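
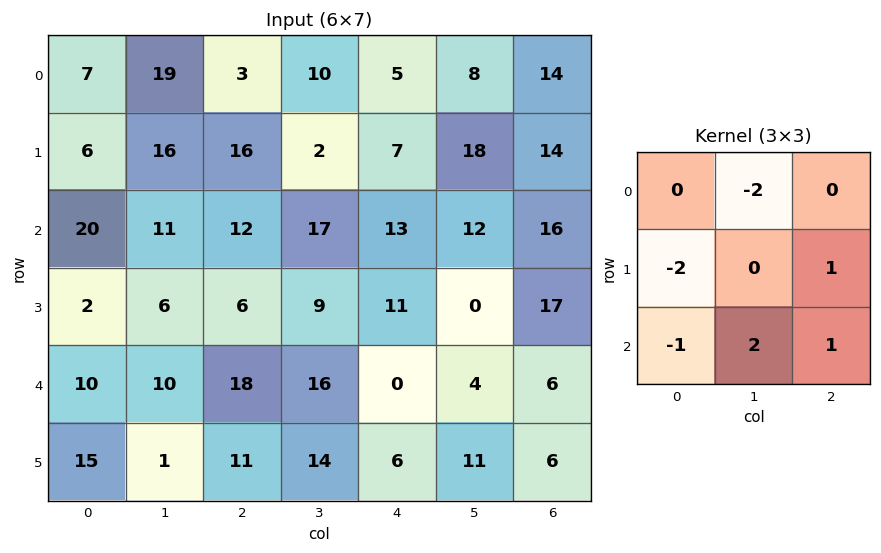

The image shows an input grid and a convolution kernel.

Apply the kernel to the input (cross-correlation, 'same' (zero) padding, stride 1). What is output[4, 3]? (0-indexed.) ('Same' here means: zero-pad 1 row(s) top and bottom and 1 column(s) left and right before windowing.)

-31

The receptive field on the zero-padded input at this output position is [6 9 11 / 18 16 0 / 11 14 6]. Elementwise product with the kernel and sum: 9·-2 + 18·-2 + 0·1 + 11·-1 + 14·2 + 6·1.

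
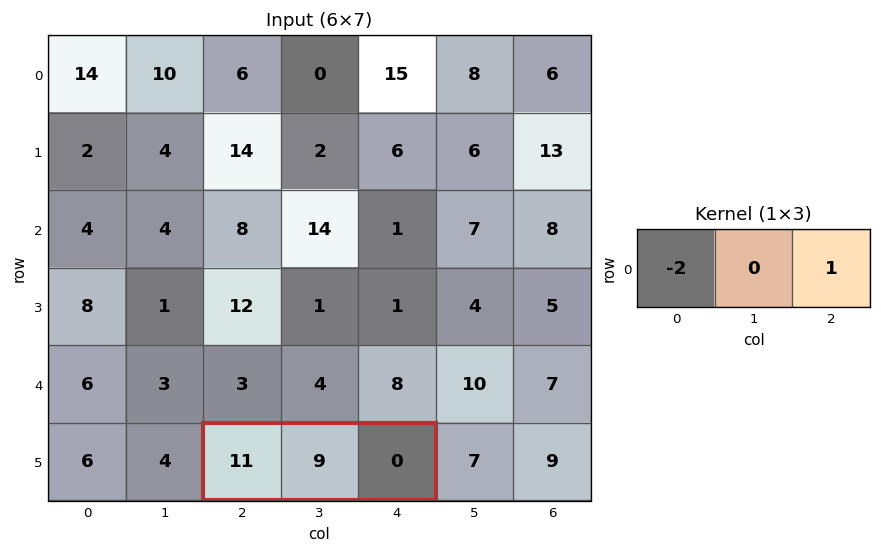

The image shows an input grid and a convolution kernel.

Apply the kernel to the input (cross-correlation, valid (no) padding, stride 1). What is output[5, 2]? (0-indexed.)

The receptive field on the input at this output position is [11 9 0]. Elementwise product with the kernel and sum: 11·-2 + 0·1.

-22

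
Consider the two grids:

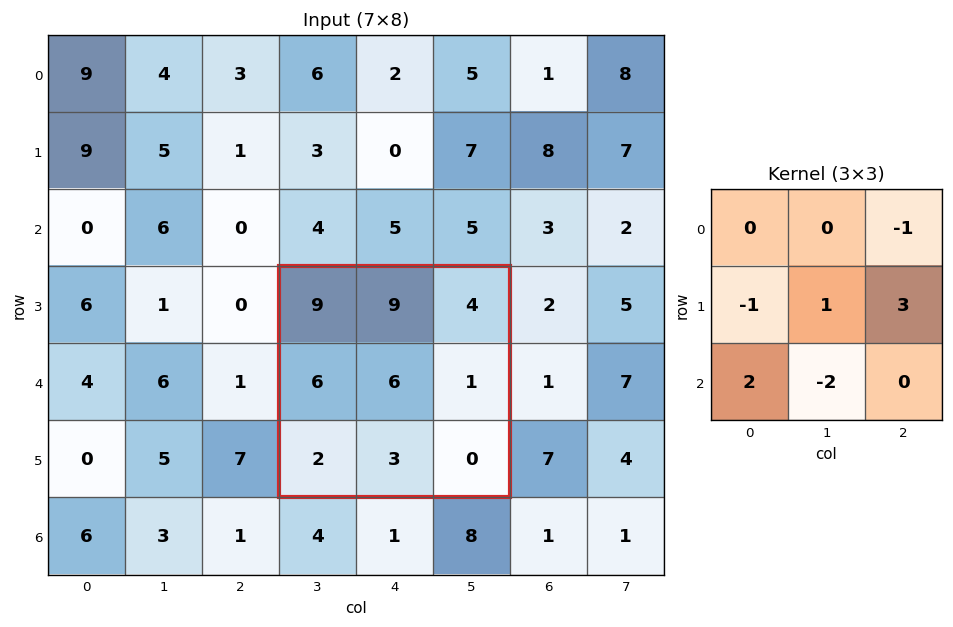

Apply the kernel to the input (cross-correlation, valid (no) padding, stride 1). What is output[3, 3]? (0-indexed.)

The receptive field on the input at this output position is [9 9 4 / 6 6 1 / 2 3 0]. Elementwise product with the kernel and sum: 4·-1 + 6·-1 + 6·1 + 1·3 + 2·2 + 3·-2.

-3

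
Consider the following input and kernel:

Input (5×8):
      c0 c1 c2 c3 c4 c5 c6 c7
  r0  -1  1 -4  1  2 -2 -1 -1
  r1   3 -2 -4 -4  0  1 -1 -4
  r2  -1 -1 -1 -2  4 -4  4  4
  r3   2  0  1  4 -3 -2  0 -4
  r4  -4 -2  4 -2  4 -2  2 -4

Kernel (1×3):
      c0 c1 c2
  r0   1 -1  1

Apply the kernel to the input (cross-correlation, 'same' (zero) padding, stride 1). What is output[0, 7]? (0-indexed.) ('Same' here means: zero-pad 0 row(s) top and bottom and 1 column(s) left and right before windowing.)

0

The receptive field on the zero-padded input at this output position is [-1 -1 0]. Elementwise product with the kernel and sum: -1·1 + -1·-1 + 0·1.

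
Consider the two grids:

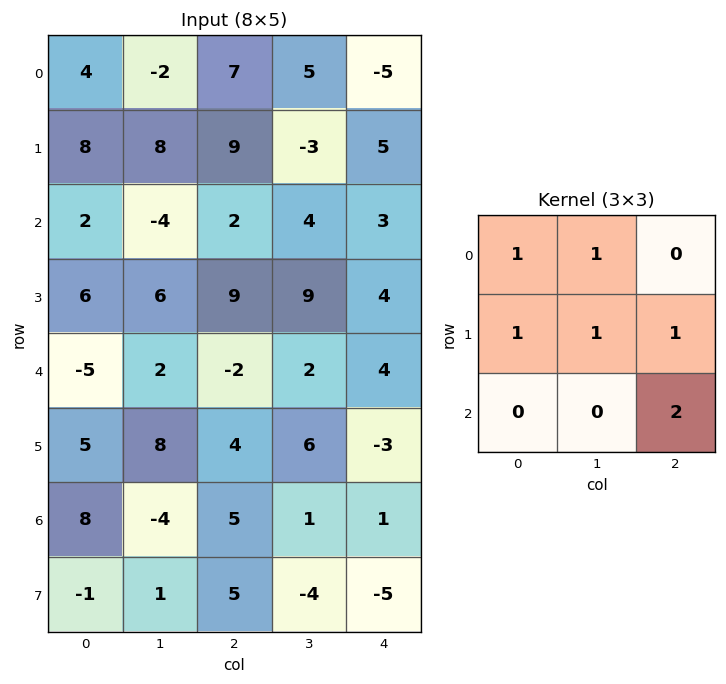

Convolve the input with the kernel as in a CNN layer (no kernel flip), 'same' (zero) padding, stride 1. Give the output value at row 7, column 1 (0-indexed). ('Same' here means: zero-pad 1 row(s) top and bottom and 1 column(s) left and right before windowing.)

9

The receptive field on the zero-padded input at this output position is [8 -4 5 / -1 1 5 / 0 0 0]. Elementwise product with the kernel and sum: 8·1 + -4·1 + -1·1 + 1·1 + 5·1 + 0·2.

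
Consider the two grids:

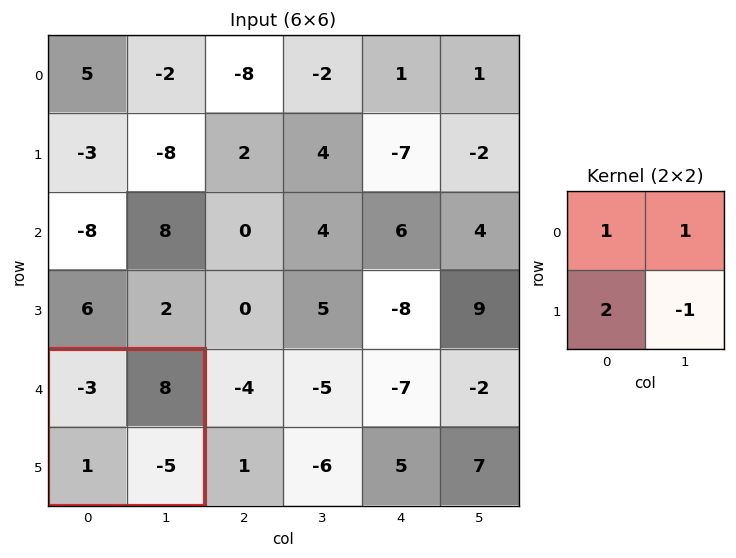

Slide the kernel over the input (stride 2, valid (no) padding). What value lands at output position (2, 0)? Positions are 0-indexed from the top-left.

The receptive field on the input at this output position is [-3 8 / 1 -5]. Elementwise product with the kernel and sum: -3·1 + 8·1 + 1·2 + -5·-1.

12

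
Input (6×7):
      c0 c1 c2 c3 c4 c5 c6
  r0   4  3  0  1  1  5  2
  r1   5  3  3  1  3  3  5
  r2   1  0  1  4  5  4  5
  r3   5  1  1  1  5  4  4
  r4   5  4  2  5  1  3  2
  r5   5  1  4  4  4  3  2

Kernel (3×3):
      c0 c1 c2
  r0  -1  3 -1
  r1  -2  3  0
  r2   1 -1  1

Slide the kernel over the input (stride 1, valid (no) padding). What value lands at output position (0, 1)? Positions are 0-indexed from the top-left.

The receptive field on the input at this output position is [3 0 1 / 3 3 1 / 0 1 4]. Elementwise product with the kernel and sum: 3·-1 + 0·3 + 1·-1 + 3·-2 + 3·3 + 0·1 + 1·-1 + 4·1.

2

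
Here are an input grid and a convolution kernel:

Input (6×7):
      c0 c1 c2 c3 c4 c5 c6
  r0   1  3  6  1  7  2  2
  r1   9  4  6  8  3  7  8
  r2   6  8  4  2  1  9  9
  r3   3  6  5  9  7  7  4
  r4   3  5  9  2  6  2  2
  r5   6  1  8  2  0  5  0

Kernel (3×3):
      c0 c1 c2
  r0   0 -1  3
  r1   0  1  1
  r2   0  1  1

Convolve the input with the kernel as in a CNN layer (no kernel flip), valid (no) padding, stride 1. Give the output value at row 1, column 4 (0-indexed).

The receptive field on the input at this output position is [3 7 8 / 1 9 9 / 7 7 4]. Elementwise product with the kernel and sum: 7·-1 + 8·3 + 9·1 + 9·1 + 7·1 + 4·1.

46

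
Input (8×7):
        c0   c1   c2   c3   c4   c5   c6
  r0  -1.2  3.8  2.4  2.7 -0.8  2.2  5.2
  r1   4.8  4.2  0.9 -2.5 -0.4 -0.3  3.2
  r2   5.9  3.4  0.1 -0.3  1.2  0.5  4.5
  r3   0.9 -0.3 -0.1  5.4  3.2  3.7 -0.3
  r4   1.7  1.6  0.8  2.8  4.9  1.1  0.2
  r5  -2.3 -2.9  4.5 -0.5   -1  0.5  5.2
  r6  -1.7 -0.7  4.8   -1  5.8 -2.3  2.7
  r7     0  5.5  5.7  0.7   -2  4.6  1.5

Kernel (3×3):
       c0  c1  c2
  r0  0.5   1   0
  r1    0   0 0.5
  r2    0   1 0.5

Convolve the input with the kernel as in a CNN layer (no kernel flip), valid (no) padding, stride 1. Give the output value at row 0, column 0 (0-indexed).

7.1

The receptive field on the input at this output position is [-1.2 3.8 2.4 / 4.8 4.2 0.9 / 5.9 3.4 0.1]. Elementwise product with the kernel and sum: -1.2·0.5 + 3.8·1 + 0.9·0.5 + 3.4·1 + 0.1·0.5.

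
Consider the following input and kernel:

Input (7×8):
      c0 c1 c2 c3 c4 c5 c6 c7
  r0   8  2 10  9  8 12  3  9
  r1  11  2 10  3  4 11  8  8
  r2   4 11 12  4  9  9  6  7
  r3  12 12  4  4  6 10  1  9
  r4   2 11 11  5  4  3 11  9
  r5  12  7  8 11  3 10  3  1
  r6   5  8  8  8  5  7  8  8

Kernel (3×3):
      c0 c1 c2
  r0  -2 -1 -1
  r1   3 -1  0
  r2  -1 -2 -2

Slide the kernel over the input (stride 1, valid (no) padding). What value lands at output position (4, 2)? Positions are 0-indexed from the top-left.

The receptive field on the input at this output position is [11 5 4 / 8 11 3 / 8 8 5]. Elementwise product with the kernel and sum: 11·-2 + 5·-1 + 4·-1 + 8·3 + 11·-1 + 8·-1 + 8·-2 + 5·-2.

-52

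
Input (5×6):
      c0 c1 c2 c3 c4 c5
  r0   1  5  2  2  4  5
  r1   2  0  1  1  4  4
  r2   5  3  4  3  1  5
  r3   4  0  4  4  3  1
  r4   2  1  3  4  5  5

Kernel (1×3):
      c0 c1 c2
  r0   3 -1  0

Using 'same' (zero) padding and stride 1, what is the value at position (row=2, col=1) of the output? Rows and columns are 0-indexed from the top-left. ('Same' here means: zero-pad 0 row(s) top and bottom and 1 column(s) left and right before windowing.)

12

The receptive field on the zero-padded input at this output position is [5 3 4]. Elementwise product with the kernel and sum: 5·3 + 3·-1.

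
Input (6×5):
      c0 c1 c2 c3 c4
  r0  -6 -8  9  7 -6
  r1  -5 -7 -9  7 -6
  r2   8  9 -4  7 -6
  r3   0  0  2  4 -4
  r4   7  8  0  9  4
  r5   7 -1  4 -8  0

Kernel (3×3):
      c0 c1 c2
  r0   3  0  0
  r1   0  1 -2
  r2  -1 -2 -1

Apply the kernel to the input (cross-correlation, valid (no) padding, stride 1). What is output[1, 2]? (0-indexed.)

The receptive field on the input at this output position is [-9 7 -6 / -4 7 -6 / 2 4 -4]. Elementwise product with the kernel and sum: -9·3 + 7·1 + -6·-2 + 2·-1 + 4·-2 + -4·-1.

-14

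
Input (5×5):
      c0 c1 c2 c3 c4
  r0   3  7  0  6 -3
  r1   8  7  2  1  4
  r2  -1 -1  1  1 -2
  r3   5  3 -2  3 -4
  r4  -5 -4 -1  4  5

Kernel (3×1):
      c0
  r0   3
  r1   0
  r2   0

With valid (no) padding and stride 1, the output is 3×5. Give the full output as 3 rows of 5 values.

Output[0,0]: The receptive field on the input at this output position is [3 / 8 / -1]. Elementwise product with the kernel and sum: 3·3.
Output[0,1]: The receptive field on the input at this output position is [7 / 7 / -1]. Elementwise product with the kernel and sum: 7·3.

9 21 0 18 -9
24 21 6 3 12
-3 -3 3 3 -6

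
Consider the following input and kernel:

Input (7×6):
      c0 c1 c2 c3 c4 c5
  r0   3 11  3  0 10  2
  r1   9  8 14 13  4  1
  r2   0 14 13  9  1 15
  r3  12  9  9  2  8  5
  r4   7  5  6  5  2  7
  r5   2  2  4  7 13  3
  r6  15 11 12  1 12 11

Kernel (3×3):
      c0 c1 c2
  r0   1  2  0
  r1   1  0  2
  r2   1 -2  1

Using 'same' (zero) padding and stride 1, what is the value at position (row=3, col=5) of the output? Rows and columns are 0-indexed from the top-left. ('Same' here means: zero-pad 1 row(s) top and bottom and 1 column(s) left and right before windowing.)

The receptive field on the zero-padded input at this output position is [1 15 0 / 8 5 0 / 2 7 0]. Elementwise product with the kernel and sum: 1·1 + 15·2 + 8·1 + 0·2 + 2·1 + 7·-2 + 0·1.

27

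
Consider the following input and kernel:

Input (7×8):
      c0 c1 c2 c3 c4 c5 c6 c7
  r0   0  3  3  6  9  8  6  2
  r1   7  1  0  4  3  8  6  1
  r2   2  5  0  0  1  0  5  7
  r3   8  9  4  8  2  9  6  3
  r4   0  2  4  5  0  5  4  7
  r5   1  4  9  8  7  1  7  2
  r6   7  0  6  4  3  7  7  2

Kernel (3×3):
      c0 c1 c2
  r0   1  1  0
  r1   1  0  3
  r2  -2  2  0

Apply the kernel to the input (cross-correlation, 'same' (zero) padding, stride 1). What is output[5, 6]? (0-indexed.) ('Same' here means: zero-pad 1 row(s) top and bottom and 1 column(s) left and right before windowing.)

The receptive field on the zero-padded input at this output position is [5 4 7 / 1 7 2 / 7 7 2]. Elementwise product with the kernel and sum: 5·1 + 4·1 + 1·1 + 2·3 + 7·-2 + 7·2.

16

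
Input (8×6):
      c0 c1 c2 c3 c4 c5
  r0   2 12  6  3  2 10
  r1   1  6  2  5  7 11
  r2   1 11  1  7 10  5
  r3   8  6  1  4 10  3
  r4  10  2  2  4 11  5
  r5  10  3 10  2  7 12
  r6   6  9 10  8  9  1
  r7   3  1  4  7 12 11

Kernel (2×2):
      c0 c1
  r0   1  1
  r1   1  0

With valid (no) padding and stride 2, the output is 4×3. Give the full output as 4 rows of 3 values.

15 11 19
20 9 25
22 16 23
18 22 22

Output[0,0]: The receptive field on the input at this output position is [2 12 / 1 6]. Elementwise product with the kernel and sum: 2·1 + 12·1 + 1·1.
Output[0,1]: The receptive field on the input at this output position is [6 3 / 2 5]. Elementwise product with the kernel and sum: 6·1 + 3·1 + 2·1.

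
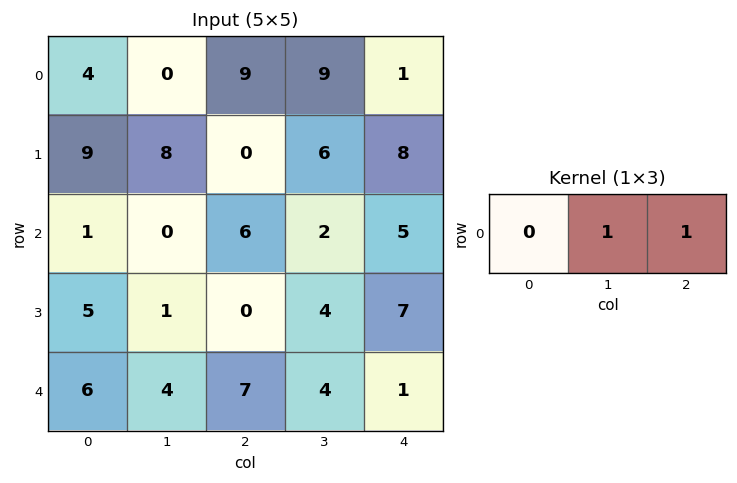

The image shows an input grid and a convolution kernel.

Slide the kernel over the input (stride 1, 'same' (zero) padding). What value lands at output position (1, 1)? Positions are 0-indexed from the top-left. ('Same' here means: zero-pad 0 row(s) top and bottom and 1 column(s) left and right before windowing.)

The receptive field on the zero-padded input at this output position is [9 8 0]. Elementwise product with the kernel and sum: 8·1 + 0·1.

8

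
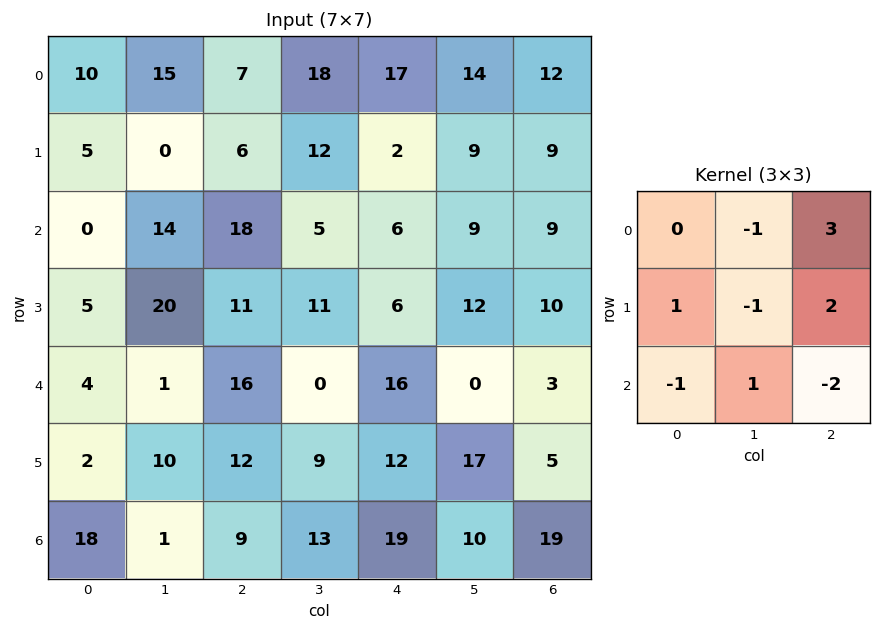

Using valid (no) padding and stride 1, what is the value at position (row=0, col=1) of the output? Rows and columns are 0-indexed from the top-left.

59

The receptive field on the input at this output position is [15 7 18 / 0 6 12 / 14 18 5]. Elementwise product with the kernel and sum: 7·-1 + 18·3 + 0·1 + 6·-1 + 12·2 + 14·-1 + 18·1 + 5·-2.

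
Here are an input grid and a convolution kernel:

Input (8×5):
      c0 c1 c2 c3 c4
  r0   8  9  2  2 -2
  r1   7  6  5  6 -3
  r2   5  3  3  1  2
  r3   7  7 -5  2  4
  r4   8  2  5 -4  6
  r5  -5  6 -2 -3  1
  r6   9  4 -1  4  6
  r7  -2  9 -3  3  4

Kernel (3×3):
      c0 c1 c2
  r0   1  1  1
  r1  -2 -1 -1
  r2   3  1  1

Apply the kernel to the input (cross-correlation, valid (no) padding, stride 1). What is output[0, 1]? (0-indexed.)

The receptive field on the input at this output position is [9 2 2 / 6 5 6 / 3 3 1]. Elementwise product with the kernel and sum: 9·1 + 2·1 + 2·1 + 6·-2 + 5·-1 + 6·-1 + 3·3 + 3·1 + 1·1.

3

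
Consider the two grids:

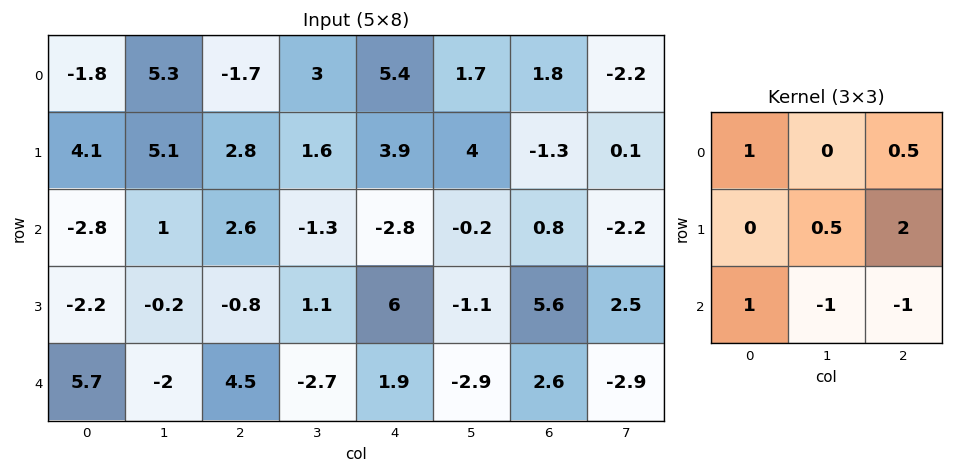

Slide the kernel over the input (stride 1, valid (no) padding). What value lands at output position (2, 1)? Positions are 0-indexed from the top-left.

-1.65

The receptive field on the input at this output position is [1 2.6 -1.3 / -0.2 -0.8 1.1 / -2 4.5 -2.7]. Elementwise product with the kernel and sum: 1·1 + -1.3·0.5 + -0.8·0.5 + 1.1·2 + -2·1 + 4.5·-1 + -2.7·-1.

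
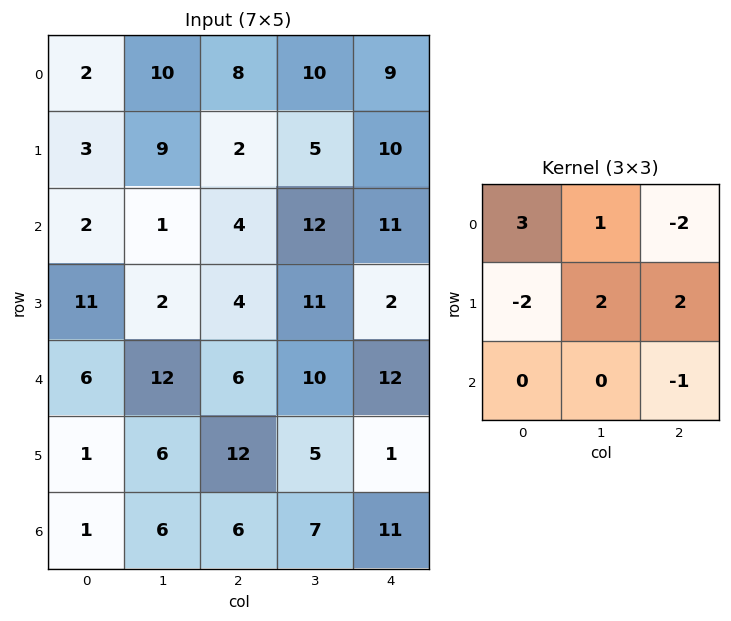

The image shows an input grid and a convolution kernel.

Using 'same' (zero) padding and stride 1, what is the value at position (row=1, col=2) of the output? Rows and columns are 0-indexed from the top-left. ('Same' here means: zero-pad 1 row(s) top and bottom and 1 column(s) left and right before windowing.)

2

The receptive field on the zero-padded input at this output position is [10 8 10 / 9 2 5 / 1 4 12]. Elementwise product with the kernel and sum: 10·3 + 8·1 + 10·-2 + 9·-2 + 2·2 + 5·2 + 12·-1.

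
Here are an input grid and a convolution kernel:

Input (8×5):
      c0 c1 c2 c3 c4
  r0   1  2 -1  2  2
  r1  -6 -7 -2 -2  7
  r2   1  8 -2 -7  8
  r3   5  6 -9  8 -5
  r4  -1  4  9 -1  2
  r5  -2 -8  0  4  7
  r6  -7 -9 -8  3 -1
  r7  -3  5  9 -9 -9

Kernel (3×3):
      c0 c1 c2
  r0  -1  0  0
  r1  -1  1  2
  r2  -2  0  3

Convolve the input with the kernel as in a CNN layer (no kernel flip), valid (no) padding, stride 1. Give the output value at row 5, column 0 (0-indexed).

17

The receptive field on the input at this output position is [-2 -8 0 / -7 -9 -8 / -3 5 9]. Elementwise product with the kernel and sum: -2·-1 + -7·-1 + -9·1 + -8·2 + -3·-2 + 9·3.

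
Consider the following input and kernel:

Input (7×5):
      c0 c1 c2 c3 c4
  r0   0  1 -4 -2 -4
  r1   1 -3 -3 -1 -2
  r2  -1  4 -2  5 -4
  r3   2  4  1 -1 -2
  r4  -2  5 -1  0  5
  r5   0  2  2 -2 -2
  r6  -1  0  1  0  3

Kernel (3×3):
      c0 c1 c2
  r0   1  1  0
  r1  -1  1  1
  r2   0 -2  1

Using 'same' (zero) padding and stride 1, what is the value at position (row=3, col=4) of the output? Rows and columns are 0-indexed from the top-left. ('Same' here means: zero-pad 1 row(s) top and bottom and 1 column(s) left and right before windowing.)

-10

The receptive field on the zero-padded input at this output position is [5 -4 0 / -1 -2 0 / 0 5 0]. Elementwise product with the kernel and sum: 5·1 + -4·1 + -1·-1 + -2·1 + 0·1 + 5·-2 + 0·1.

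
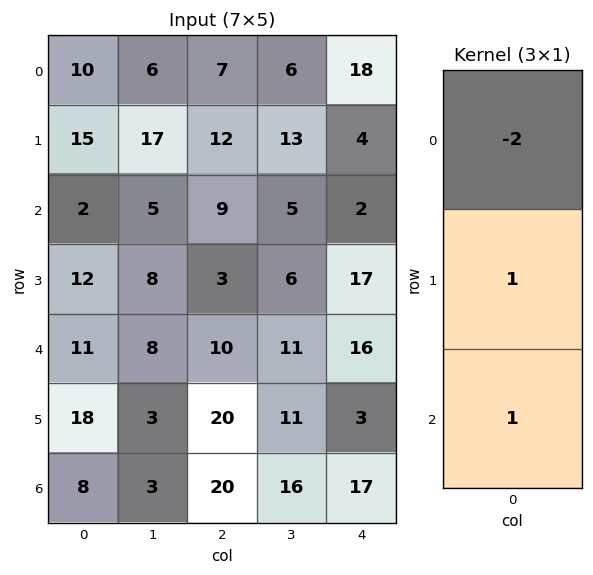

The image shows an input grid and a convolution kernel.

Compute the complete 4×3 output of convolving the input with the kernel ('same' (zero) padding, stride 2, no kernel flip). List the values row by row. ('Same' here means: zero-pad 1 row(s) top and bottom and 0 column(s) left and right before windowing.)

Output[0,0]: The receptive field on the zero-padded input at this output position is [0 / 10 / 15]. Elementwise product with the kernel and sum: 0·-2 + 10·1 + 15·1.
Output[0,1]: The receptive field on the zero-padded input at this output position is [0 / 7 / 12]. Elementwise product with the kernel and sum: 0·-2 + 7·1 + 12·1.

25 19 22
-16 -12 11
5 24 -15
-28 -20 11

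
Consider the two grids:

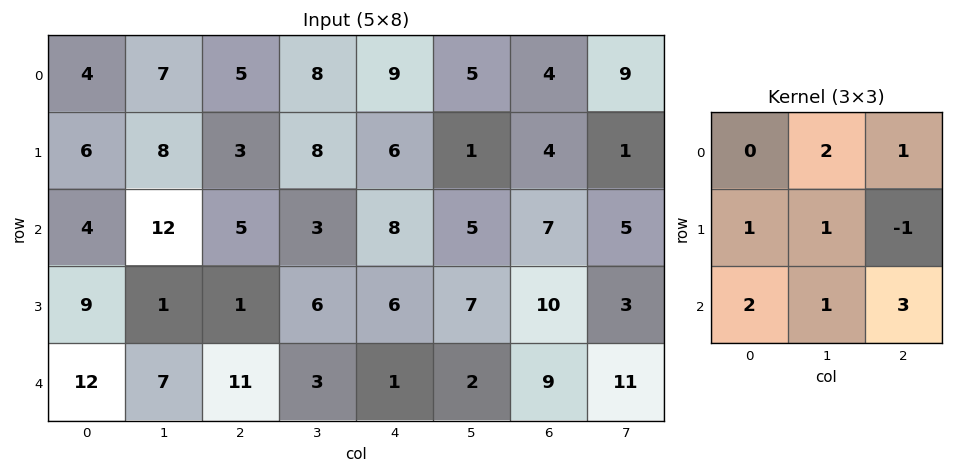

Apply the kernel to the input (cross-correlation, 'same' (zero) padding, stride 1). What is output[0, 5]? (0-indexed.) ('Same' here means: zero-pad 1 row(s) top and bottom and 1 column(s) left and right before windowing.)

The receptive field on the zero-padded input at this output position is [0 0 0 / 9 5 4 / 6 1 4]. Elementwise product with the kernel and sum: 0·2 + 0·1 + 9·1 + 5·1 + 4·-1 + 6·2 + 1·1 + 4·3.

35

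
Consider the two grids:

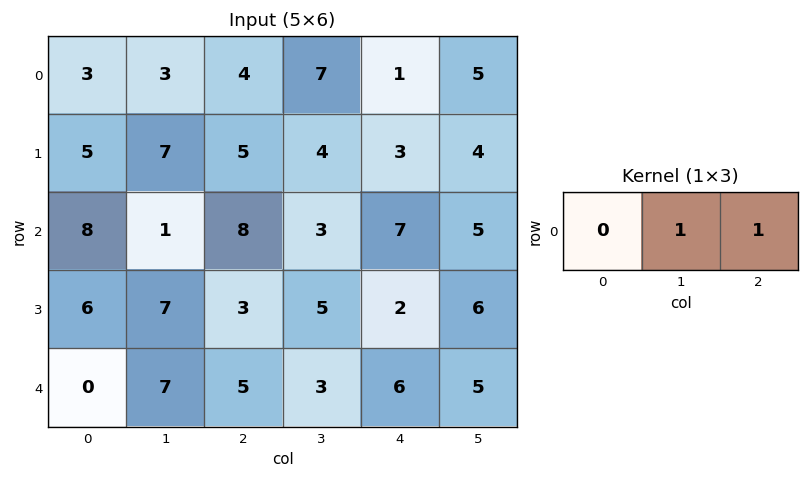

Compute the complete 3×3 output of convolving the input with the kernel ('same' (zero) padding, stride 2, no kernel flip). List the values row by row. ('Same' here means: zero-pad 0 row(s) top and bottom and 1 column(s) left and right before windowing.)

Output[0,0]: The receptive field on the zero-padded input at this output position is [0 3 3]. Elementwise product with the kernel and sum: 3·1 + 3·1.

6 11 6
9 11 12
7 8 11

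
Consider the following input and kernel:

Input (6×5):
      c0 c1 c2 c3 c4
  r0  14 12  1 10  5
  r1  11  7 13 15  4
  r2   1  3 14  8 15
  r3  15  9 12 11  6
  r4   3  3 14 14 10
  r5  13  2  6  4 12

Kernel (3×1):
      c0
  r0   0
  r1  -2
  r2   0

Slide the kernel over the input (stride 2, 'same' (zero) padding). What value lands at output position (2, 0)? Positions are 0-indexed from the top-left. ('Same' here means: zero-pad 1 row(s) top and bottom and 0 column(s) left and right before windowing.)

The receptive field on the zero-padded input at this output position is [15 / 3 / 13]. Elementwise product with the kernel and sum: 3·-2.

-6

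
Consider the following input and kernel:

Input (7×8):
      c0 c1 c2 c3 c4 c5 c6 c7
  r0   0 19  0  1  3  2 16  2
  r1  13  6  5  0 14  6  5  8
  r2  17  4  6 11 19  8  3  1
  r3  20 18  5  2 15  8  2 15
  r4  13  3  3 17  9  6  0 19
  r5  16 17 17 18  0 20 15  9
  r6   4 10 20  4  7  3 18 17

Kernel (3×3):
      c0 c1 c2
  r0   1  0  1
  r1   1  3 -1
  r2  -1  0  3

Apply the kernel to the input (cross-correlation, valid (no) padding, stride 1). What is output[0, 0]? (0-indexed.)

27

The receptive field on the input at this output position is [0 19 0 / 13 6 5 / 17 4 6]. Elementwise product with the kernel and sum: 0·1 + 0·1 + 13·1 + 6·3 + 5·-1 + 17·-1 + 6·3.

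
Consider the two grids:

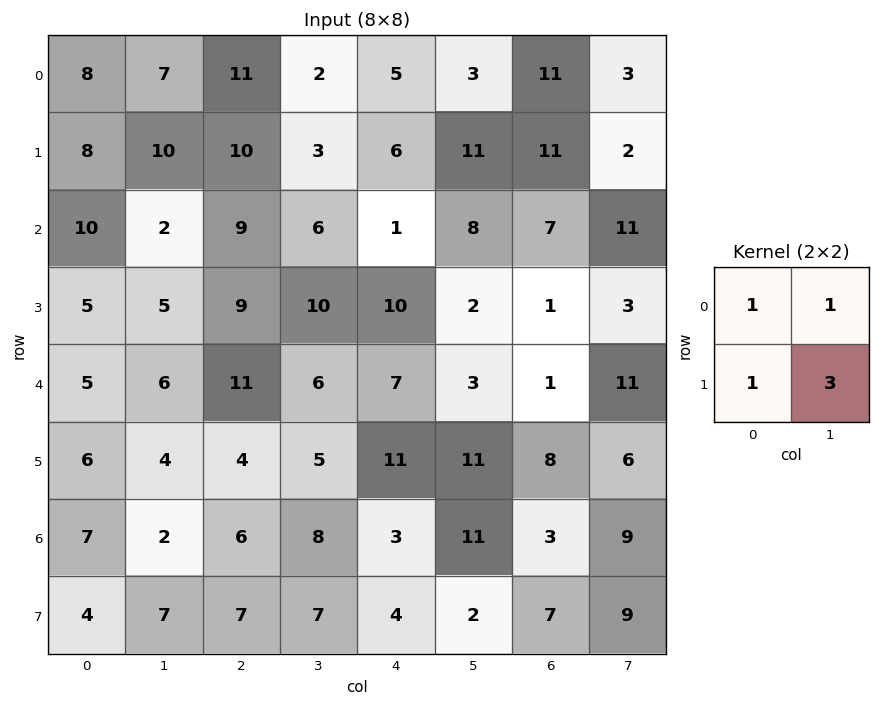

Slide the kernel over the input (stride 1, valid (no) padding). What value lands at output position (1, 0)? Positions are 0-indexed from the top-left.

The receptive field on the input at this output position is [8 10 / 10 2]. Elementwise product with the kernel and sum: 8·1 + 10·1 + 10·1 + 2·3.

34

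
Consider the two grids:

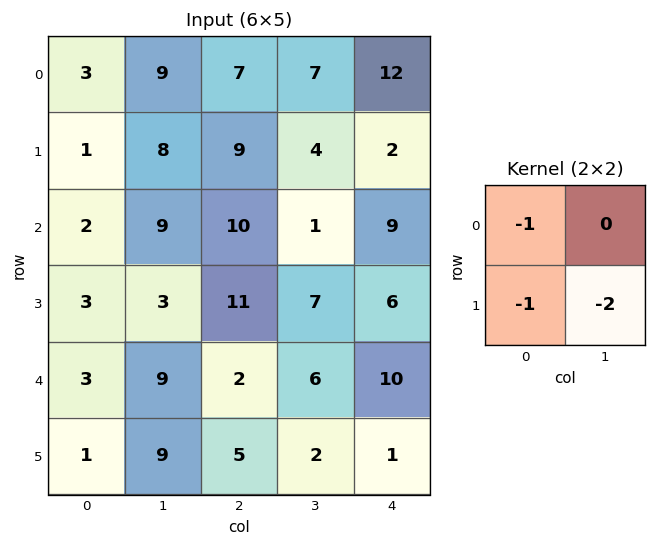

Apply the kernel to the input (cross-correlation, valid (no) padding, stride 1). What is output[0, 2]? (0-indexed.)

-24

The receptive field on the input at this output position is [7 7 / 9 4]. Elementwise product with the kernel and sum: 7·-1 + 9·-1 + 4·-2.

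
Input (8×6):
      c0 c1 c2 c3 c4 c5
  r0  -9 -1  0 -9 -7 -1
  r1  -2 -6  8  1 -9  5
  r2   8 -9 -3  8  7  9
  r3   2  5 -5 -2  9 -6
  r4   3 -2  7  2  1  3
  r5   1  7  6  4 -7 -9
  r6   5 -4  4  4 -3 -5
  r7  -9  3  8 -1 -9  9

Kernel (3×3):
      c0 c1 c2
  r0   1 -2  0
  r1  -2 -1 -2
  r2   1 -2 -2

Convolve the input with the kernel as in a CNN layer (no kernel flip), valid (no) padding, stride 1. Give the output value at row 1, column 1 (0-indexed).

The receptive field on the input at this output position is [-6 8 1 / -9 -3 8 / 5 -5 -2]. Elementwise product with the kernel and sum: -6·1 + 8·-2 + -9·-2 + -3·-1 + 8·-2 + 5·1 + -5·-2 + -2·-2.

2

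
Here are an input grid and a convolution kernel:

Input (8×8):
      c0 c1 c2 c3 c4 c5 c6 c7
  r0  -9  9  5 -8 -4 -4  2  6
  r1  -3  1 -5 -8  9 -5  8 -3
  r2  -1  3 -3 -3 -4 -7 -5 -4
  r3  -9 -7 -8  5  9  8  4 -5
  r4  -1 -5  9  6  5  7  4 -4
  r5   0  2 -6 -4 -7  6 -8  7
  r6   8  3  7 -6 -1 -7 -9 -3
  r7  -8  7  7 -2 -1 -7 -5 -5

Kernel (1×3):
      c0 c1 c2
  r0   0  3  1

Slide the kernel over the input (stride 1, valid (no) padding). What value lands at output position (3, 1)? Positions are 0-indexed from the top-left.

-19

The receptive field on the input at this output position is [-7 -8 5]. Elementwise product with the kernel and sum: -8·3 + 5·1.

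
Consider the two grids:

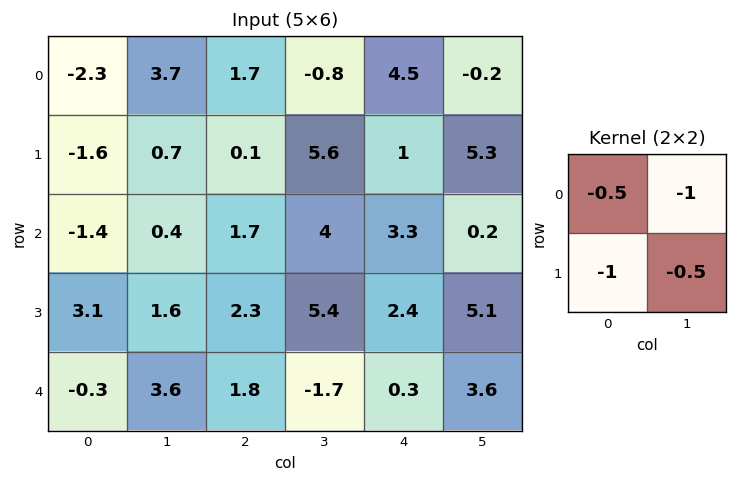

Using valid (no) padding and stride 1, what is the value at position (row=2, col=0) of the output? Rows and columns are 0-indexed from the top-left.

The receptive field on the input at this output position is [-1.4 0.4 / 3.1 1.6]. Elementwise product with the kernel and sum: -1.4·-0.5 + 0.4·-1 + 3.1·-1 + 1.6·-0.5.

-3.6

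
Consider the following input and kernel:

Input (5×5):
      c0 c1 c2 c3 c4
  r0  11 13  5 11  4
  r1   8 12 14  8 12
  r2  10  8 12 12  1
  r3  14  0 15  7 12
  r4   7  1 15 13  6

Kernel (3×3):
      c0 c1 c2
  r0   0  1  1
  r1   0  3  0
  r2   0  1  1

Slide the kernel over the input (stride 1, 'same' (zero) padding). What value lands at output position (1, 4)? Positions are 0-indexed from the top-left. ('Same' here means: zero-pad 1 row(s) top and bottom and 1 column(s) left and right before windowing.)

41

The receptive field on the zero-padded input at this output position is [11 4 0 / 8 12 0 / 12 1 0]. Elementwise product with the kernel and sum: 4·1 + 0·1 + 12·3 + 1·1 + 0·1.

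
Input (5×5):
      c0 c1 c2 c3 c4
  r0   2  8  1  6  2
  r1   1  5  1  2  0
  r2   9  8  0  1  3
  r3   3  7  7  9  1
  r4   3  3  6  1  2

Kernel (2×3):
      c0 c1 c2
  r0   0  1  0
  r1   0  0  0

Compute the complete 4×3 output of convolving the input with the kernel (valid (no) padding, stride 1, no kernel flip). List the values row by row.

8 1 6
5 1 2
8 0 1
7 7 9

Output[0,0]: The receptive field on the input at this output position is [2 8 1 / 1 5 1]. Elementwise product with the kernel and sum: 8·1.
Output[0,1]: The receptive field on the input at this output position is [8 1 6 / 5 1 2]. Elementwise product with the kernel and sum: 1·1.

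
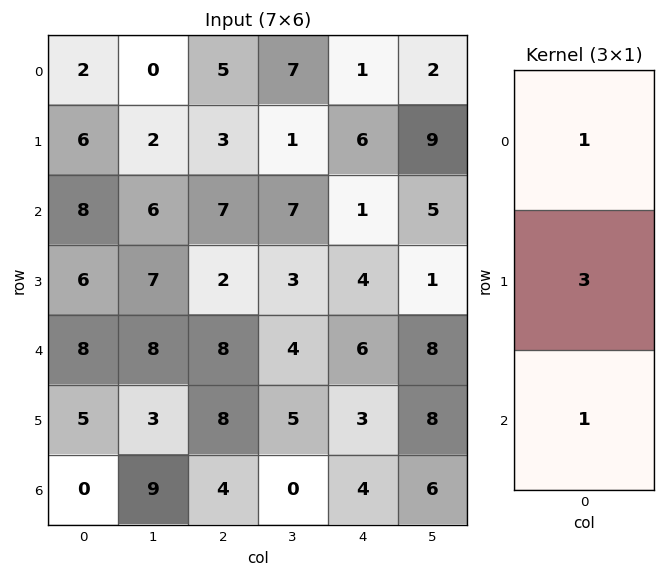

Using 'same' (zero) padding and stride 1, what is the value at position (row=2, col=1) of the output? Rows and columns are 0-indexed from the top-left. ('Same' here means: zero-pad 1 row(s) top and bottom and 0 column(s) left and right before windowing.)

27

The receptive field on the zero-padded input at this output position is [2 / 6 / 7]. Elementwise product with the kernel and sum: 2·1 + 6·3 + 7·1.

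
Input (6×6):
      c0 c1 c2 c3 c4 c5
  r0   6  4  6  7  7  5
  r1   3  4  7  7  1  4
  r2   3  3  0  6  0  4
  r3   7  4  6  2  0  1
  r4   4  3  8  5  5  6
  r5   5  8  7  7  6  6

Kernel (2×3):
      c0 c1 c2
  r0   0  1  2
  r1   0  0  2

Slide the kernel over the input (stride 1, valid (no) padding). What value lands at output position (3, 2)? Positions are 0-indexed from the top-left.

12

The receptive field on the input at this output position is [6 2 0 / 8 5 5]. Elementwise product with the kernel and sum: 2·1 + 0·2 + 5·2.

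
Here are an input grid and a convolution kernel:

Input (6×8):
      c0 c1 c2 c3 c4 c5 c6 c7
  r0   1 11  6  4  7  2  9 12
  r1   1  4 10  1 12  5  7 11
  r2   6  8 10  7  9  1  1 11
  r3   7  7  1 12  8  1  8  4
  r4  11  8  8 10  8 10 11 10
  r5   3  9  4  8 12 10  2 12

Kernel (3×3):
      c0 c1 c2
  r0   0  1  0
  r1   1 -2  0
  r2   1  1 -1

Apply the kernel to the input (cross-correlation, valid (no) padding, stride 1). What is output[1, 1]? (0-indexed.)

The receptive field on the input at this output position is [4 10 1 / 8 10 7 / 7 1 12]. Elementwise product with the kernel and sum: 10·1 + 8·1 + 10·-2 + 7·1 + 1·1 + 12·-1.

-6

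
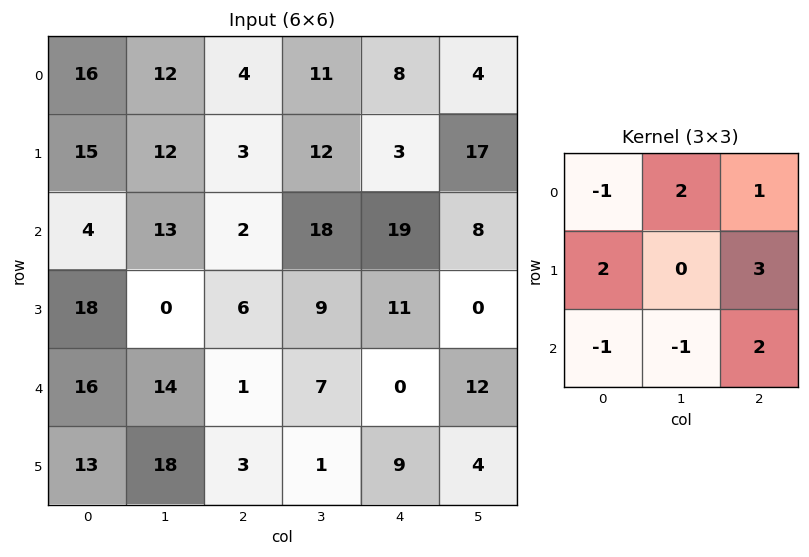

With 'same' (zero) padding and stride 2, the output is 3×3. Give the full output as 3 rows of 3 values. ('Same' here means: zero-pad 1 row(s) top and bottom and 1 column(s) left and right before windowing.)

Output[0,0]: The receptive field on the zero-padded input at this output position is [0 0 0 / 0 16 12 / 0 15 12]. Elementwise product with the kernel and sum: 0·-1 + 0·2 + 0·1 + 0·2 + 12·3 + 0·-1 + 15·-1 + 12·2.

45 66 53
63 98 51
101 51 61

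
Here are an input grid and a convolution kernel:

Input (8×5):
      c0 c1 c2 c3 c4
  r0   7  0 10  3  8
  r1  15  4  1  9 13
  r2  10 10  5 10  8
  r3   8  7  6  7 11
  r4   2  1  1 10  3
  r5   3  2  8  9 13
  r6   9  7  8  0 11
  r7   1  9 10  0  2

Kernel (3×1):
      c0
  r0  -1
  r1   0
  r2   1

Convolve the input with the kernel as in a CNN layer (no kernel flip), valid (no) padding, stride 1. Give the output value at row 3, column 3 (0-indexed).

The receptive field on the input at this output position is [7 / 10 / 9]. Elementwise product with the kernel and sum: 7·-1 + 9·1.

2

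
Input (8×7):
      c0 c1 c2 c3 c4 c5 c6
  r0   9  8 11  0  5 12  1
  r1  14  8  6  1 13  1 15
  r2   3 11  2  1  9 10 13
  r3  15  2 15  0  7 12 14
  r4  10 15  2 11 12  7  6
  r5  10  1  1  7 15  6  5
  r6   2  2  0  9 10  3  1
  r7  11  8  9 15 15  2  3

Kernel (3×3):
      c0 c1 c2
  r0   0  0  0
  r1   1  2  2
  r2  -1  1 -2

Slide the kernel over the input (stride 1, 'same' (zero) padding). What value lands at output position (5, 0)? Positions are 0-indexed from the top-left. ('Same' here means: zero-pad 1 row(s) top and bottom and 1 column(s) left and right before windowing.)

The receptive field on the zero-padded input at this output position is [0 10 15 / 0 10 1 / 0 2 2]. Elementwise product with the kernel and sum: 0·1 + 10·2 + 1·2 + 0·-1 + 2·1 + 2·-2.

20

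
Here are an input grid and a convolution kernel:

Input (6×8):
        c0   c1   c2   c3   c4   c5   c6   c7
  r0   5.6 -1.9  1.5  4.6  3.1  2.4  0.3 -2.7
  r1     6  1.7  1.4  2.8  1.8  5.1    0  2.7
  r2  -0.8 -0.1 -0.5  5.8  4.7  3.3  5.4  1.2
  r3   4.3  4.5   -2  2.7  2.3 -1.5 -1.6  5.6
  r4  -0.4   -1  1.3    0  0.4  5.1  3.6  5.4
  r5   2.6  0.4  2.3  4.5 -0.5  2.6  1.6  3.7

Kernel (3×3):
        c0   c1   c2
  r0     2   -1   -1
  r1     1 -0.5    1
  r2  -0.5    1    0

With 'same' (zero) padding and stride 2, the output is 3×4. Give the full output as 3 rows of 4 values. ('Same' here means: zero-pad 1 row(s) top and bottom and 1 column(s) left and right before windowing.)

Output[0,0]: The receptive field on the zero-padded input at this output position is [0 0 0 / 0 5.6 -1.9 / 0 6 1.7]. Elementwise product with the kernel and sum: 0·2 + 0·-1 + 0·-1 + 0·1 + 5.6·-0.5 + -1.9·1 + 0·-0.5 + 6·1.
Output[0,1]: The receptive field on the zero-padded input at this output position is [0 0 0 / -1.9 1.5 4.6 / 1.7 1.4 2.8]. Elementwise product with the kernel and sum: 0·2 + 0·-1 + 0·-1 + -1.9·1 + 1.5·-0.5 + 4.6·1 + 1.7·-0.5 + 1.4·1.

1.3 2.5 5.85 -3
-3.1 0.9 6.4 8.45
-7 8.75 6.75 2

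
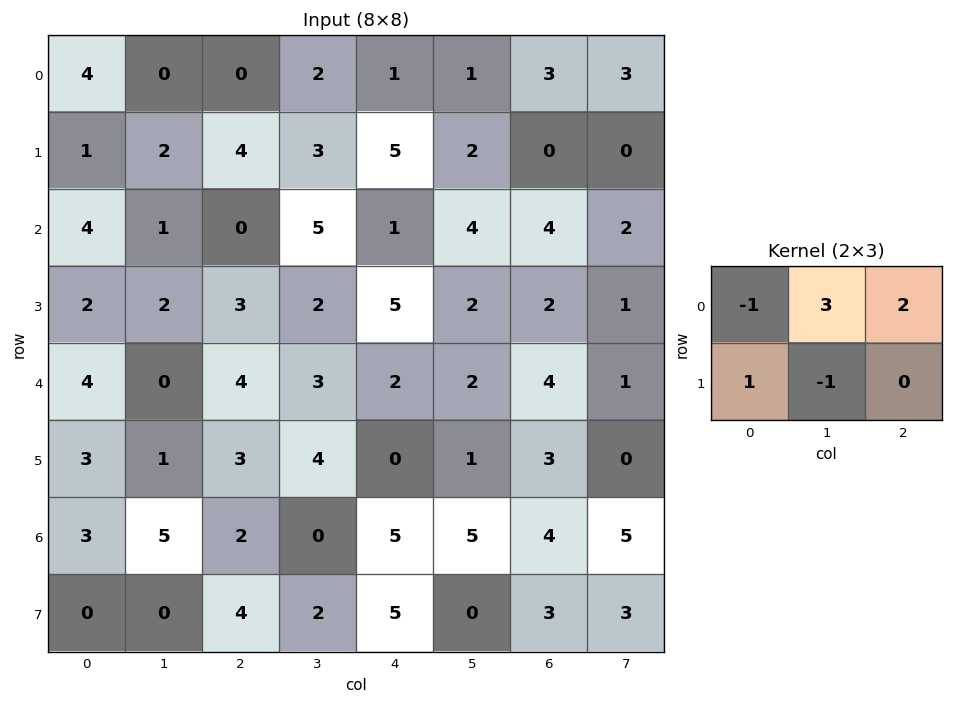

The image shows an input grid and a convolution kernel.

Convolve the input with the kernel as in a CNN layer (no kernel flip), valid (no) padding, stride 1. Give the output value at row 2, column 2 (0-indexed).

The receptive field on the input at this output position is [0 5 1 / 3 2 5]. Elementwise product with the kernel and sum: 0·-1 + 5·3 + 1·2 + 3·1 + 2·-1.

18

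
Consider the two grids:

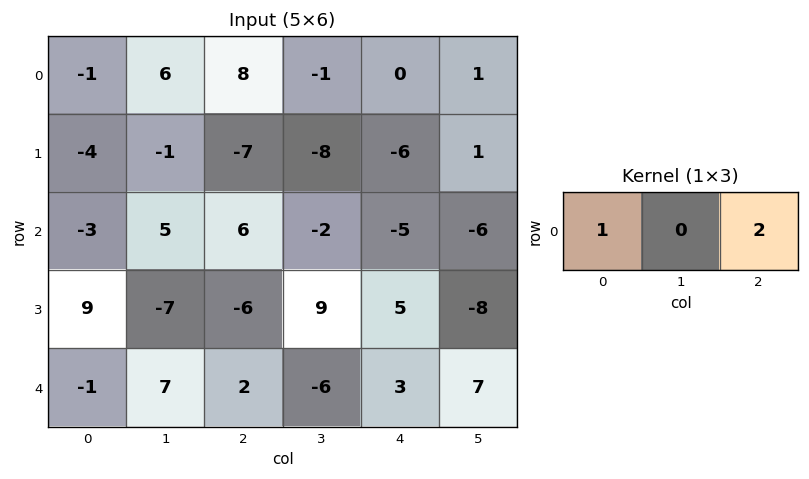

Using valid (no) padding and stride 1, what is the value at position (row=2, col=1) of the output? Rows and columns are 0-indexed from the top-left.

1

The receptive field on the input at this output position is [5 6 -2]. Elementwise product with the kernel and sum: 5·1 + -2·2.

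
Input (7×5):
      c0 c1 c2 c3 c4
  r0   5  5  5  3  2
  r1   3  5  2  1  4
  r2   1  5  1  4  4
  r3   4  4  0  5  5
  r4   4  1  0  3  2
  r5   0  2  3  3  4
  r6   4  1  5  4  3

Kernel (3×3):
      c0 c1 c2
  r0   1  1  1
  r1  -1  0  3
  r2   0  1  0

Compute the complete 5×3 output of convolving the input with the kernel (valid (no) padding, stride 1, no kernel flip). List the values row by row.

Output[0,0]: The receptive field on the input at this output position is [5 5 5 / 3 5 2 / 1 5 1]. Elementwise product with the kernel and sum: 5·1 + 5·1 + 5·1 + 3·-1 + 2·3 + 5·1.
Output[0,1]: The receptive field on the input at this output position is [5 5 3 / 5 2 1 / 5 1 4]. Elementwise product with the kernel and sum: 5·1 + 5·1 + 3·1 + 5·-1 + 1·3 + 1·1.

23 12 24
16 15 23
4 21 27
6 20 19
15 16 18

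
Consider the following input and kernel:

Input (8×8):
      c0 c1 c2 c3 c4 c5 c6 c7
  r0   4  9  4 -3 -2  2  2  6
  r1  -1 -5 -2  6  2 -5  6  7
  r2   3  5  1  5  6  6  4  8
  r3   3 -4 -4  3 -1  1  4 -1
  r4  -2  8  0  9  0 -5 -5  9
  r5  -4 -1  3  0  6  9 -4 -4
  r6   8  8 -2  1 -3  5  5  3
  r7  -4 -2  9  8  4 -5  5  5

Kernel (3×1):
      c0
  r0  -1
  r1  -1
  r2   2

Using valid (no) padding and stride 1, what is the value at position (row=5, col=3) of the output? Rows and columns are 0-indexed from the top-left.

15

The receptive field on the input at this output position is [0 / 1 / 8]. Elementwise product with the kernel and sum: 0·-1 + 1·-1 + 8·2.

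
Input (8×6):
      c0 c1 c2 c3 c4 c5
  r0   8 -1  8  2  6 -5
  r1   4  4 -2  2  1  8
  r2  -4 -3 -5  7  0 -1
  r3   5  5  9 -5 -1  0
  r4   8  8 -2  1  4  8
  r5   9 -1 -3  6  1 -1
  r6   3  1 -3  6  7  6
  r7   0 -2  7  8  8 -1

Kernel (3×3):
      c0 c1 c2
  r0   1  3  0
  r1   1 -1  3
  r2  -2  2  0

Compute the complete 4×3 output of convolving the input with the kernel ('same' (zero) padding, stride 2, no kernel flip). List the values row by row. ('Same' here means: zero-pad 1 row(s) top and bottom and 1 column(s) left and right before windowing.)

Output[0,0]: The receptive field on the zero-padded input at this output position is [0 0 0 / 0 8 -1 / 0 4 4]. Elementwise product with the kernel and sum: 0·1 + 0·3 + 0·1 + 8·-1 + -1·3 + 0·-2 + 4·2.
Output[0,1]: The receptive field on the zero-padded input at this output position is [0 0 0 / -1 8 2 / 4 -2 2]. Elementwise product with the kernel and sum: 0·1 + 0·3 + -1·1 + 8·-1 + 2·3 + 4·-2 + -2·2.

-3 -15 -21
17 29 17
49 41 3
27 30 26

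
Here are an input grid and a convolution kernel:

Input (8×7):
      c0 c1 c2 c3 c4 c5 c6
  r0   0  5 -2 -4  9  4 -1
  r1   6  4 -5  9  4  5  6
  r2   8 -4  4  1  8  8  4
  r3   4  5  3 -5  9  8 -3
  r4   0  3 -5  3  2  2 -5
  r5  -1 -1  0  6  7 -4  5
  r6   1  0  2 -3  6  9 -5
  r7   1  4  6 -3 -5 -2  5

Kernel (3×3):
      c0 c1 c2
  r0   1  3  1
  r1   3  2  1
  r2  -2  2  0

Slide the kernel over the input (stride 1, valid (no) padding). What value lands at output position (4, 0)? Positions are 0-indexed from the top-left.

-3

The receptive field on the input at this output position is [0 3 -5 / -1 -1 0 / 1 0 2]. Elementwise product with the kernel and sum: 0·1 + 3·3 + -5·1 + -1·3 + -1·2 + 0·1 + 1·-2 + 0·2.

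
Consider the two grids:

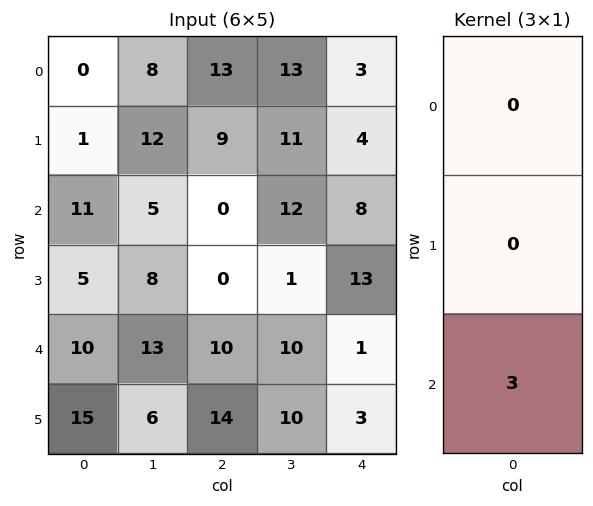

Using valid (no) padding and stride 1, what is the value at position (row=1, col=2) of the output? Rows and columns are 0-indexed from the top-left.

0

The receptive field on the input at this output position is [9 / 0 / 0]. Elementwise product with the kernel and sum: 0·3.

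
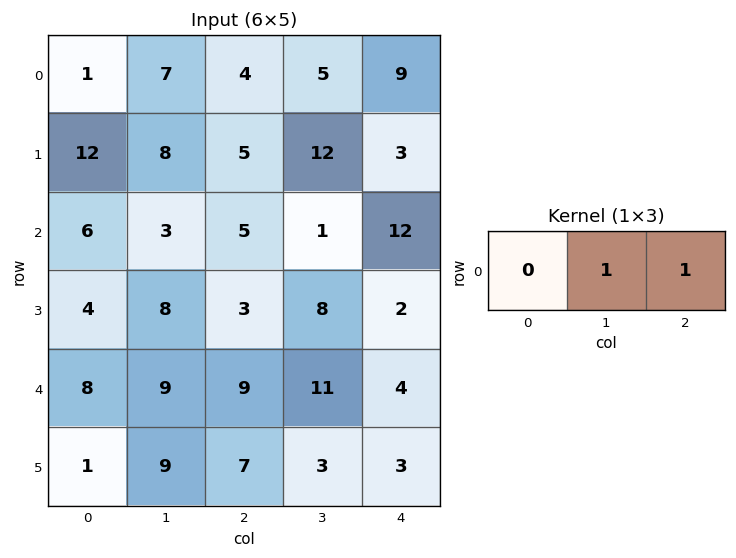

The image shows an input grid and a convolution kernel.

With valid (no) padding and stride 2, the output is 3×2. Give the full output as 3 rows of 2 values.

11 14
8 13
18 15

Output[0,0]: The receptive field on the input at this output position is [1 7 4]. Elementwise product with the kernel and sum: 7·1 + 4·1.
Output[0,1]: The receptive field on the input at this output position is [4 5 9]. Elementwise product with the kernel and sum: 5·1 + 9·1.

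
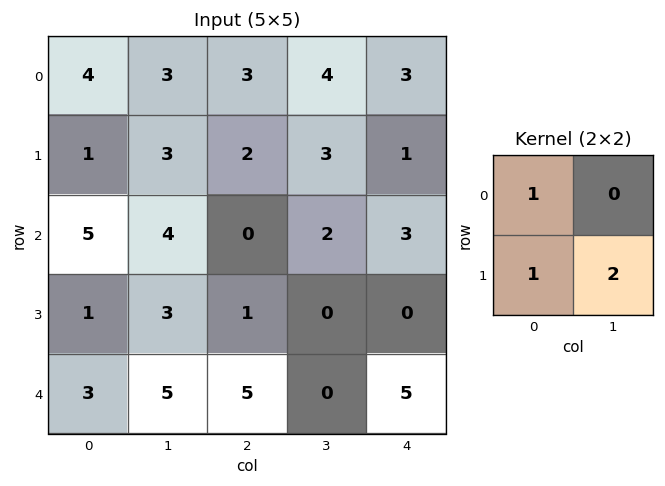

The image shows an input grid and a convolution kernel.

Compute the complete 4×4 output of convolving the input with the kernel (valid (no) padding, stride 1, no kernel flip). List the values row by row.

Output[0,0]: The receptive field on the input at this output position is [4 3 / 1 3]. Elementwise product with the kernel and sum: 4·1 + 1·1 + 3·2.

11 10 11 9
14 7 6 11
12 9 1 2
14 18 6 10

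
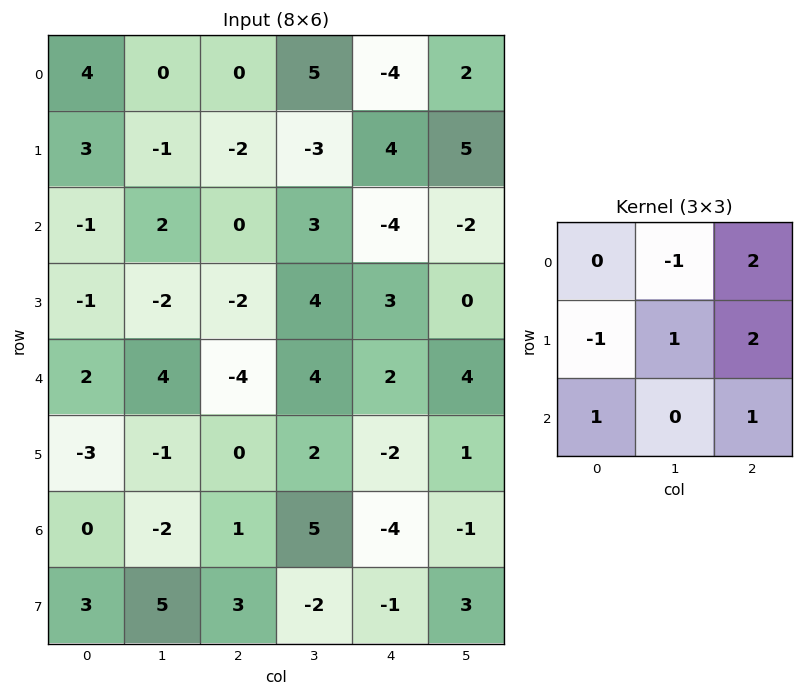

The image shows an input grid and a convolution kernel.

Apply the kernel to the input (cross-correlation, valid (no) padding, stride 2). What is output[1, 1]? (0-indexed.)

The receptive field on the input at this output position is [0 3 -4 / -2 4 3 / -4 4 2]. Elementwise product with the kernel and sum: 3·-1 + -4·2 + -2·-1 + 4·1 + 3·2 + -4·1 + 2·1.

-1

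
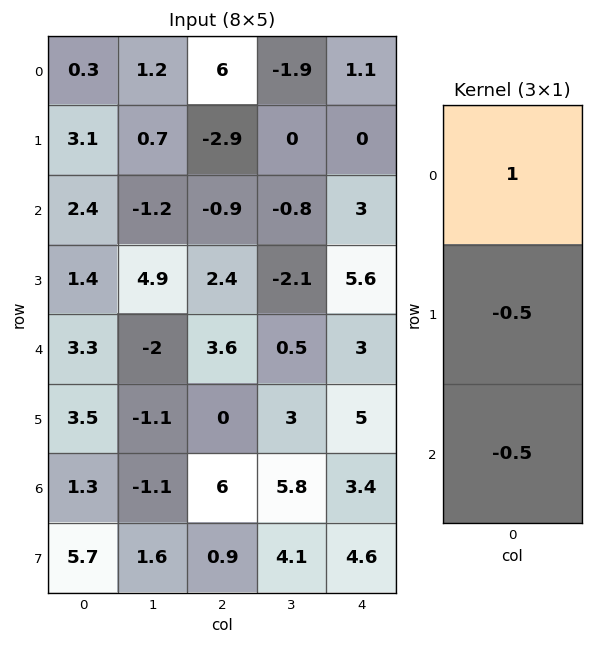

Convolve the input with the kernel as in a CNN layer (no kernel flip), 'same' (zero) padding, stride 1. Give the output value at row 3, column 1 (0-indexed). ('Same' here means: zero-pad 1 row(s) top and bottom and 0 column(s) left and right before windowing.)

The receptive field on the zero-padded input at this output position is [-1.2 / 4.9 / -2]. Elementwise product with the kernel and sum: -1.2·1 + 4.9·-0.5 + -2·-0.5.

-2.65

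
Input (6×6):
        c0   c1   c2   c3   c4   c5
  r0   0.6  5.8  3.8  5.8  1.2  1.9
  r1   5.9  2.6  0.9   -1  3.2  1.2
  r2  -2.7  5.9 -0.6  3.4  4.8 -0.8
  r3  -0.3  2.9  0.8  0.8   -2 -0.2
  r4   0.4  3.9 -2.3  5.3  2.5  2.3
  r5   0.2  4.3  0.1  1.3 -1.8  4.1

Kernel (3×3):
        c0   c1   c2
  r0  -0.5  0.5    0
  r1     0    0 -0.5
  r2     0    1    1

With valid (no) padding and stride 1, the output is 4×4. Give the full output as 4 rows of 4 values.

7.45 2.3 7.6 1.1
2.35 -0.95 -4.55 0.3
5.5 -0.65 10.8 5.6
7.15 -2.3 -1.75 -0.25

Output[0,0]: The receptive field on the input at this output position is [0.6 5.8 3.8 / 5.9 2.6 0.9 / -2.7 5.9 -0.6]. Elementwise product with the kernel and sum: 0.6·-0.5 + 5.8·0.5 + 0.9·-0.5 + 5.9·1 + -0.6·1.
Output[0,1]: The receptive field on the input at this output position is [5.8 3.8 5.8 / 2.6 0.9 -1 / 5.9 -0.6 3.4]. Elementwise product with the kernel and sum: 5.8·-0.5 + 3.8·0.5 + -1·-0.5 + -0.6·1 + 3.4·1.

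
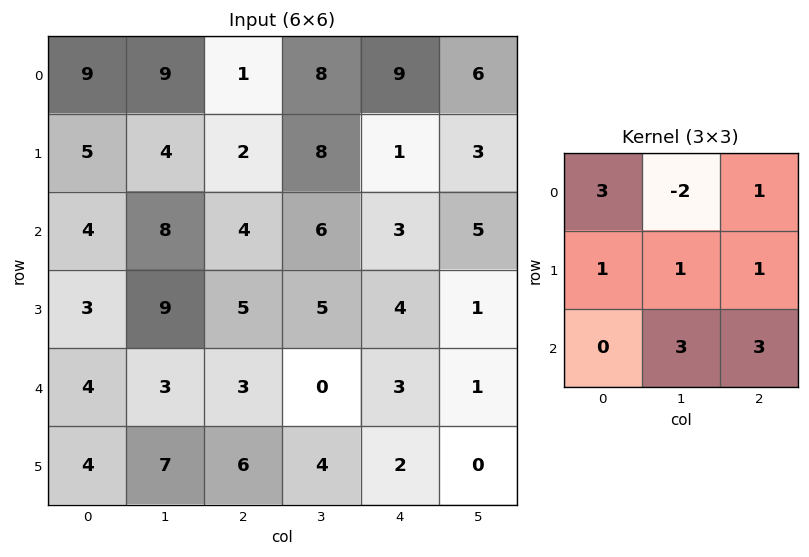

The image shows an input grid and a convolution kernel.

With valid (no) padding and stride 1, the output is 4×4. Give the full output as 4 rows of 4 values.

57 77 34 48
67 64 31 54
35 50 26 39
45 58 33 18

Output[0,0]: The receptive field on the input at this output position is [9 9 1 / 5 4 2 / 4 8 4]. Elementwise product with the kernel and sum: 9·3 + 9·-2 + 1·1 + 5·1 + 4·1 + 2·1 + 8·3 + 4·3.
Output[0,1]: The receptive field on the input at this output position is [9 1 8 / 4 2 8 / 8 4 6]. Elementwise product with the kernel and sum: 9·3 + 1·-2 + 8·1 + 4·1 + 2·1 + 8·1 + 4·3 + 6·3.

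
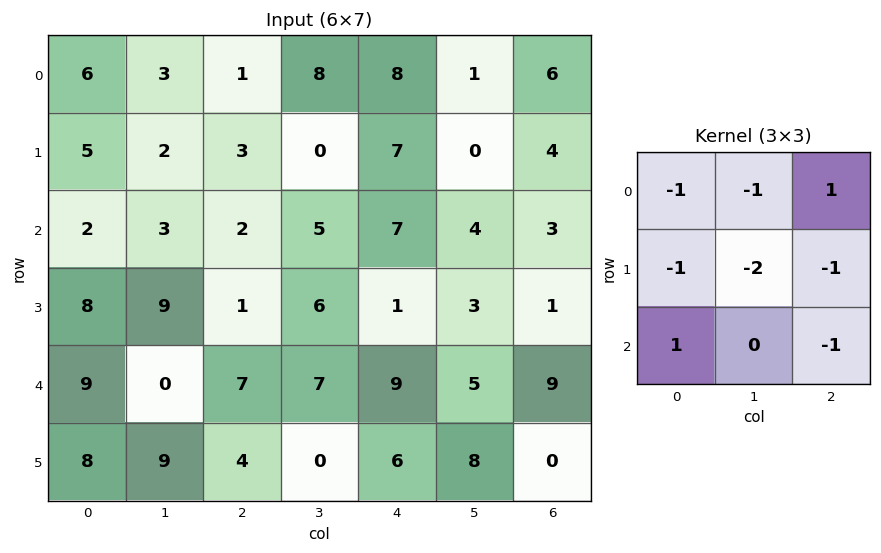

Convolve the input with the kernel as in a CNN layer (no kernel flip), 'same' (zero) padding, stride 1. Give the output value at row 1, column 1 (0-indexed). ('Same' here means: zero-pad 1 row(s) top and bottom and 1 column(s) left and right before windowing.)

The receptive field on the zero-padded input at this output position is [6 3 1 / 5 2 3 / 2 3 2]. Elementwise product with the kernel and sum: 6·-1 + 3·-1 + 1·1 + 5·-1 + 2·-2 + 3·-1 + 2·1 + 2·-1.

-20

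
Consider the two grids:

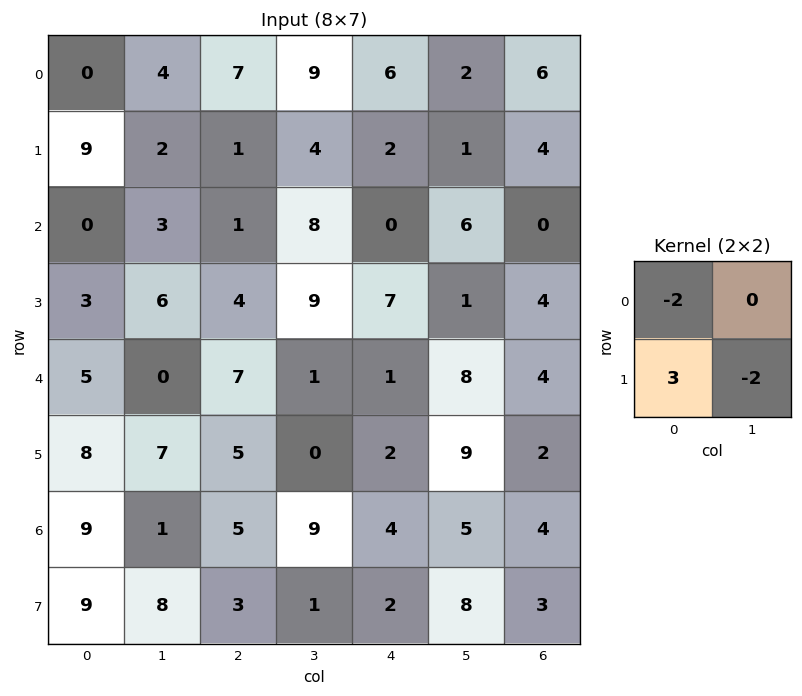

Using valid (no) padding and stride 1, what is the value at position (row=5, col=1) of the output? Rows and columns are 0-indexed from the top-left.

-21

The receptive field on the input at this output position is [7 5 / 1 5]. Elementwise product with the kernel and sum: 7·-2 + 1·3 + 5·-2.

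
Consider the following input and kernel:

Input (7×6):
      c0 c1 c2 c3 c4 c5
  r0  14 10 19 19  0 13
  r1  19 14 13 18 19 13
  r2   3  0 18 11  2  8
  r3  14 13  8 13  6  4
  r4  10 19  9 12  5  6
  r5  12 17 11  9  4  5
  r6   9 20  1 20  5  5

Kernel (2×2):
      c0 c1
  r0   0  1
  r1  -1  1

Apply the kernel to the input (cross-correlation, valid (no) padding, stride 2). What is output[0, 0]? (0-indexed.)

5

The receptive field on the input at this output position is [14 10 / 19 14]. Elementwise product with the kernel and sum: 10·1 + 19·-1 + 14·1.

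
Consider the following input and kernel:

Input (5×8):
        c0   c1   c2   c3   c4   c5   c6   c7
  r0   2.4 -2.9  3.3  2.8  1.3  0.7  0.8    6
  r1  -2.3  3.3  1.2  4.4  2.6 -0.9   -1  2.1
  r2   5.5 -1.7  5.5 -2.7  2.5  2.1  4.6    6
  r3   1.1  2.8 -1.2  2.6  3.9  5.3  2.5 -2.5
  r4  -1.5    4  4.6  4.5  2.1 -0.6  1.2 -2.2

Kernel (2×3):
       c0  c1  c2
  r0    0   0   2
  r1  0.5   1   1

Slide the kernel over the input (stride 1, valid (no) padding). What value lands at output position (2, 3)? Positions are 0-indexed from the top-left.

The receptive field on the input at this output position is [-2.7 2.5 2.1 / 2.6 3.9 5.3]. Elementwise product with the kernel and sum: 2.1·2 + 2.6·0.5 + 3.9·1 + 5.3·1.

14.7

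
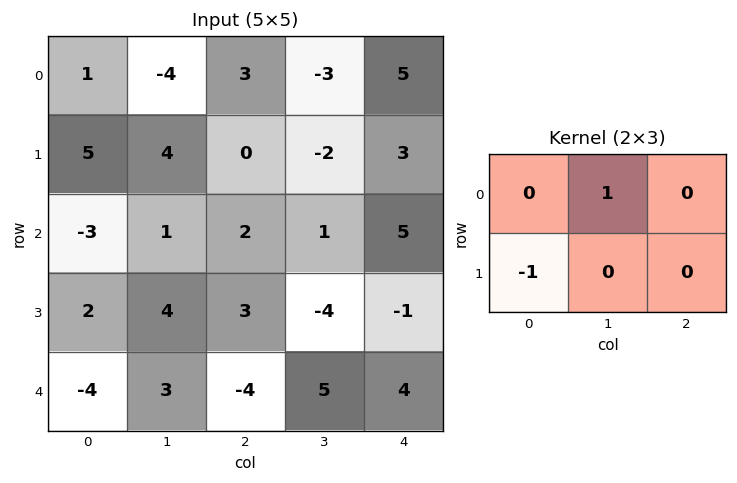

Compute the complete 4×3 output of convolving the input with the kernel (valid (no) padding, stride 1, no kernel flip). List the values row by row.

Output[0,0]: The receptive field on the input at this output position is [1 -4 3 / 5 4 0]. Elementwise product with the kernel and sum: -4·1 + 5·-1.

-9 -1 -3
7 -1 -4
-1 -2 -2
8 0 0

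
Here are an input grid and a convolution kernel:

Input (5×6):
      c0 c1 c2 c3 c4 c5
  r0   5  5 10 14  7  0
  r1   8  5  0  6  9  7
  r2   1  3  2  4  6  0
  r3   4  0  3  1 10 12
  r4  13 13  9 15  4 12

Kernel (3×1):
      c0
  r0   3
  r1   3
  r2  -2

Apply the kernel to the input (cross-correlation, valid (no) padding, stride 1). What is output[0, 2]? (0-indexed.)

The receptive field on the input at this output position is [10 / 0 / 2]. Elementwise product with the kernel and sum: 10·3 + 0·3 + 2·-2.

26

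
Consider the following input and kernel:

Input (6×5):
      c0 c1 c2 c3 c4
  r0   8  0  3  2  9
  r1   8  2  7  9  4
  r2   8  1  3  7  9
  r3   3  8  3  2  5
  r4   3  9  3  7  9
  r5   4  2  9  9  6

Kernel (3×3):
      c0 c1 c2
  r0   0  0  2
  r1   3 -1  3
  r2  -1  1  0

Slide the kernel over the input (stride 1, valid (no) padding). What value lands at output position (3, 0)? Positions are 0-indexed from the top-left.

The receptive field on the input at this output position is [3 8 3 / 3 9 3 / 4 2 9]. Elementwise product with the kernel and sum: 3·2 + 3·3 + 9·-1 + 3·3 + 4·-1 + 2·1.

13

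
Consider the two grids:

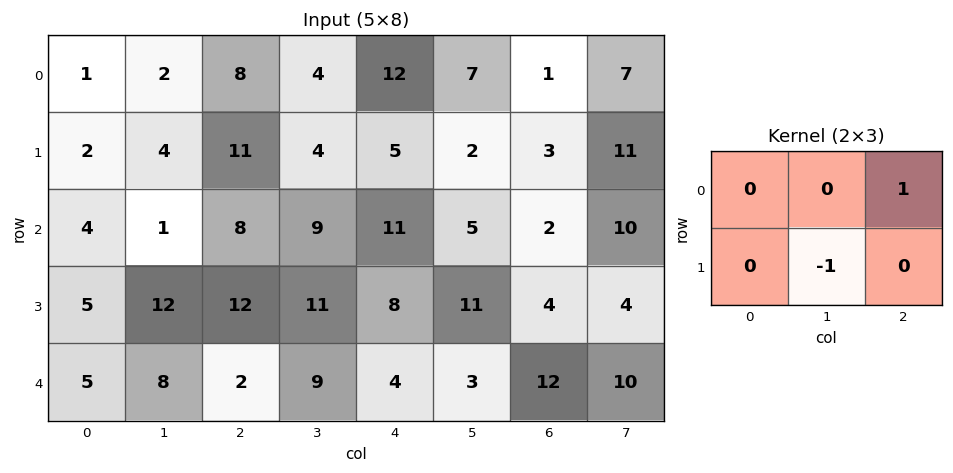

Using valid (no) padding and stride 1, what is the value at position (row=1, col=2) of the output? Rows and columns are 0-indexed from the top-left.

The receptive field on the input at this output position is [11 4 5 / 8 9 11]. Elementwise product with the kernel and sum: 5·1 + 9·-1.

-4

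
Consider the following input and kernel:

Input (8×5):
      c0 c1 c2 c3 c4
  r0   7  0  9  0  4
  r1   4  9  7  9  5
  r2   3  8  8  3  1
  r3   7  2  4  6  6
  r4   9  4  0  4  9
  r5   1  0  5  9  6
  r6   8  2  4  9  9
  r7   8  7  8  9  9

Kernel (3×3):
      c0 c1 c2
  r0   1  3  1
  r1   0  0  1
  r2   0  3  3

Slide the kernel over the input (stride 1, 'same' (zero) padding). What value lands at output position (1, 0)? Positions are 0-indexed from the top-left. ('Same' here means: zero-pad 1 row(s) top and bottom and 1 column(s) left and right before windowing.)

The receptive field on the zero-padded input at this output position is [0 7 0 / 0 4 9 / 0 3 8]. Elementwise product with the kernel and sum: 0·1 + 7·3 + 0·1 + 9·1 + 3·3 + 8·3.

63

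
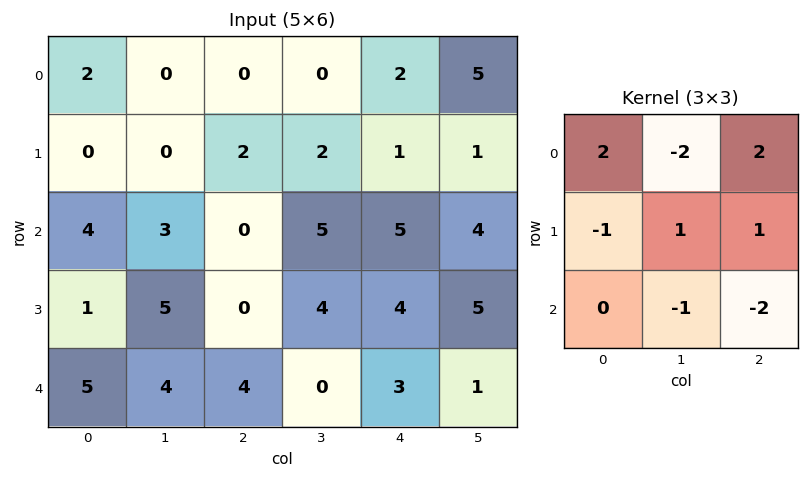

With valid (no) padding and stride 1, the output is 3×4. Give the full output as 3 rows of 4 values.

3 -6 -10 -7
-2 -6 0 -6
-6 11 2 8

Output[0,0]: The receptive field on the input at this output position is [2 0 0 / 0 0 2 / 4 3 0]. Elementwise product with the kernel and sum: 2·2 + 0·-2 + 0·2 + 0·-1 + 0·1 + 2·1 + 3·-1 + 0·-2.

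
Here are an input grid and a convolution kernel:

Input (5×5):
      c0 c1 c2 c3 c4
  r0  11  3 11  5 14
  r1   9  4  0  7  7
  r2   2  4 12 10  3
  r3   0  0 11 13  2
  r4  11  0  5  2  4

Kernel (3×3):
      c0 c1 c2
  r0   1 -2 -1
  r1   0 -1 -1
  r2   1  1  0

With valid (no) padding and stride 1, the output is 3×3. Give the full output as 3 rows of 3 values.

-4 -15 -5
-15 -14 -10
-18 -49 -19

Output[0,0]: The receptive field on the input at this output position is [11 3 11 / 9 4 0 / 2 4 12]. Elementwise product with the kernel and sum: 11·1 + 3·-2 + 11·-1 + 4·-1 + 0·-1 + 2·1 + 4·1.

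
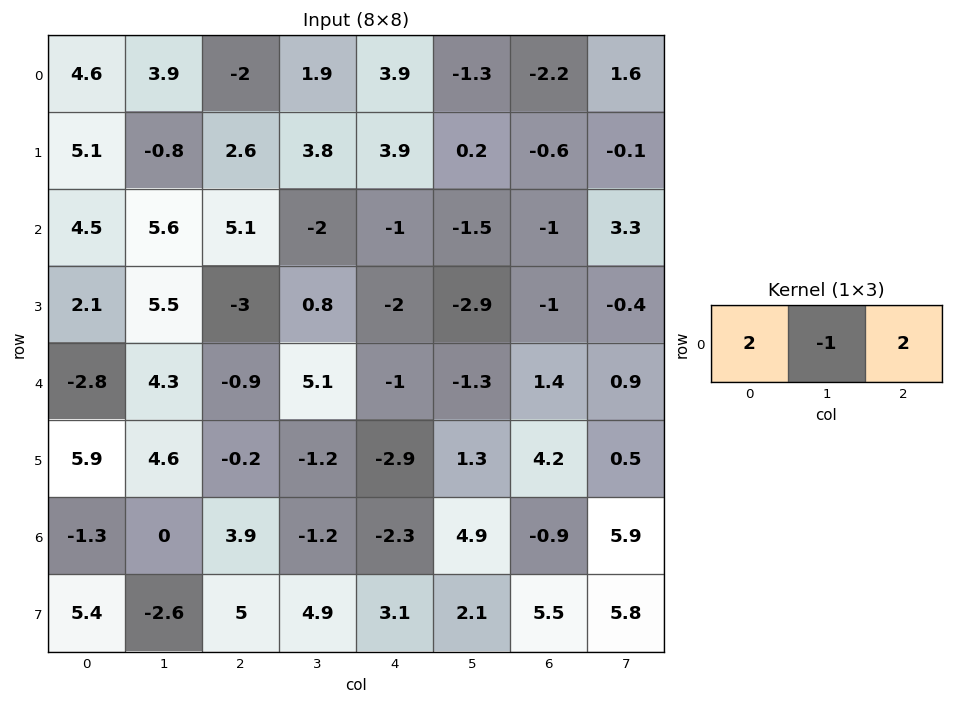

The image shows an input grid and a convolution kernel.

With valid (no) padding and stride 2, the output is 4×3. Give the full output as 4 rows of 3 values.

1.3 1.9 4.7
13.6 10.2 -2.5
-11.7 -8.9 2.1
5.2 4.4 -11.3

Output[0,0]: The receptive field on the input at this output position is [4.6 3.9 -2]. Elementwise product with the kernel and sum: 4.6·2 + 3.9·-1 + -2·2.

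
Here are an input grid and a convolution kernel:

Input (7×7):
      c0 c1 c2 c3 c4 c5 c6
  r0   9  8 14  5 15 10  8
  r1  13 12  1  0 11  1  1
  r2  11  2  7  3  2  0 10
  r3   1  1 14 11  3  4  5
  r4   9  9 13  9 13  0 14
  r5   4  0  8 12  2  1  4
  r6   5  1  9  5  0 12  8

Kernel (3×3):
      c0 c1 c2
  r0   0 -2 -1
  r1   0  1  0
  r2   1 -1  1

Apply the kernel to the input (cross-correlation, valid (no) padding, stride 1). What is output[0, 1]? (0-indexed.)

The receptive field on the input at this output position is [8 14 5 / 12 1 0 / 2 7 3]. Elementwise product with the kernel and sum: 14·-2 + 5·-1 + 1·1 + 2·1 + 7·-1 + 3·1.

-34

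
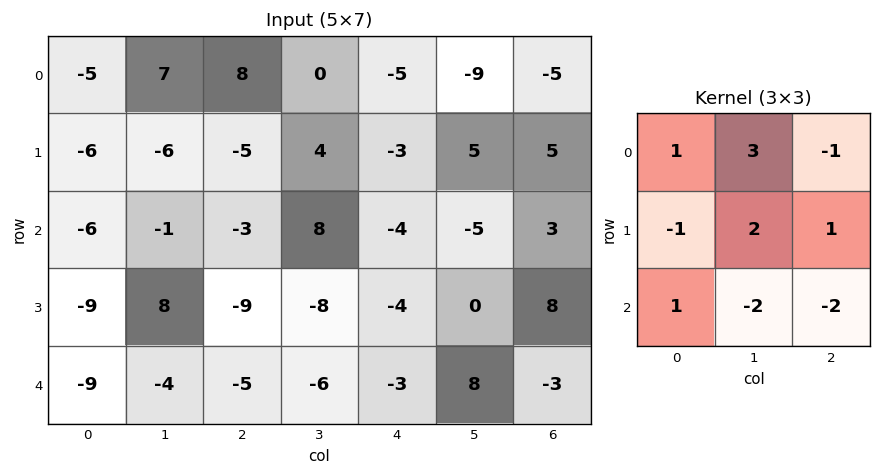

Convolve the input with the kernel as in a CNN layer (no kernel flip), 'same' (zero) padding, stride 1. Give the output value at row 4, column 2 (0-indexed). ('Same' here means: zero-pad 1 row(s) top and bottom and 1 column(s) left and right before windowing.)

-23

The receptive field on the zero-padded input at this output position is [8 -9 -8 / -4 -5 -6 / 0 0 0]. Elementwise product with the kernel and sum: 8·1 + -9·3 + -8·-1 + -4·-1 + -5·2 + -6·1 + 0·1 + 0·-2 + 0·-2.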